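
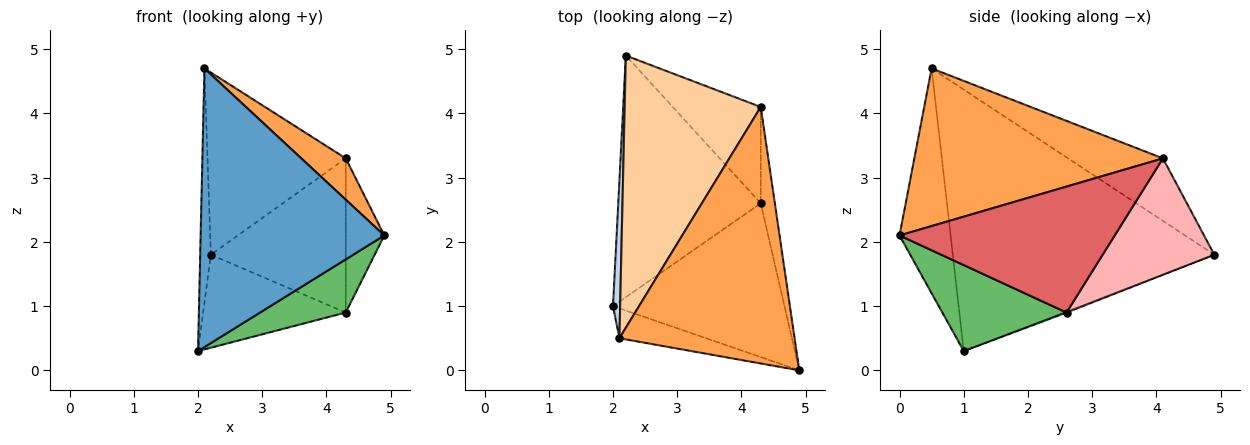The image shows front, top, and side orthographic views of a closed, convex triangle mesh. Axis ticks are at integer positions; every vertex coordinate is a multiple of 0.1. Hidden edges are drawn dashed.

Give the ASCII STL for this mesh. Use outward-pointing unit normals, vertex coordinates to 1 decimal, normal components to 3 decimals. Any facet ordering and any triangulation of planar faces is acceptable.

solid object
 facet normal -0.267 -0.958 -0.103
  outer loop
   vertex 2.1 0.5 4.7
   vertex 2.0 1.0 0.3
   vertex 4.9 0.0 2.1
  endloop
 endfacet
 facet normal -0.999 0.041 0.027
  outer loop
   vertex 2.1 0.5 4.7
   vertex 2.2 4.9 1.8
   vertex 2.0 1.0 0.3
  endloop
 endfacet
 facet normal 0.664 -0.119 0.738
  outer loop
   vertex 4.3 4.1 3.3
   vertex 2.1 0.5 4.7
   vertex 4.9 0.0 2.1
  endloop
 endfacet
 facet normal -0.357 0.520 0.776
  outer loop
   vertex 4.3 4.1 3.3
   vertex 2.2 4.9 1.8
   vertex 2.1 0.5 4.7
  endloop
 endfacet
 facet normal 0.428 -0.295 -0.854
  outer loop
   vertex 4.3 2.6 0.9
   vertex 4.9 0.0 2.1
   vertex 2.0 1.0 0.3
  endloop
 endfacet
 facet normal -0.006 0.359 -0.933
  outer loop
   vertex 4.3 2.6 0.9
   vertex 2.0 1.0 0.3
   vertex 2.2 4.9 1.8
  endloop
 endfacet
 facet normal 0.978 0.175 -0.110
  outer loop
   vertex 4.3 2.6 0.9
   vertex 4.3 4.1 3.3
   vertex 4.9 0.0 2.1
  endloop
 endfacet
 facet normal 0.574 0.694 -0.434
  outer loop
   vertex 4.3 2.6 0.9
   vertex 2.2 4.9 1.8
   vertex 4.3 4.1 3.3
  endloop
 endfacet
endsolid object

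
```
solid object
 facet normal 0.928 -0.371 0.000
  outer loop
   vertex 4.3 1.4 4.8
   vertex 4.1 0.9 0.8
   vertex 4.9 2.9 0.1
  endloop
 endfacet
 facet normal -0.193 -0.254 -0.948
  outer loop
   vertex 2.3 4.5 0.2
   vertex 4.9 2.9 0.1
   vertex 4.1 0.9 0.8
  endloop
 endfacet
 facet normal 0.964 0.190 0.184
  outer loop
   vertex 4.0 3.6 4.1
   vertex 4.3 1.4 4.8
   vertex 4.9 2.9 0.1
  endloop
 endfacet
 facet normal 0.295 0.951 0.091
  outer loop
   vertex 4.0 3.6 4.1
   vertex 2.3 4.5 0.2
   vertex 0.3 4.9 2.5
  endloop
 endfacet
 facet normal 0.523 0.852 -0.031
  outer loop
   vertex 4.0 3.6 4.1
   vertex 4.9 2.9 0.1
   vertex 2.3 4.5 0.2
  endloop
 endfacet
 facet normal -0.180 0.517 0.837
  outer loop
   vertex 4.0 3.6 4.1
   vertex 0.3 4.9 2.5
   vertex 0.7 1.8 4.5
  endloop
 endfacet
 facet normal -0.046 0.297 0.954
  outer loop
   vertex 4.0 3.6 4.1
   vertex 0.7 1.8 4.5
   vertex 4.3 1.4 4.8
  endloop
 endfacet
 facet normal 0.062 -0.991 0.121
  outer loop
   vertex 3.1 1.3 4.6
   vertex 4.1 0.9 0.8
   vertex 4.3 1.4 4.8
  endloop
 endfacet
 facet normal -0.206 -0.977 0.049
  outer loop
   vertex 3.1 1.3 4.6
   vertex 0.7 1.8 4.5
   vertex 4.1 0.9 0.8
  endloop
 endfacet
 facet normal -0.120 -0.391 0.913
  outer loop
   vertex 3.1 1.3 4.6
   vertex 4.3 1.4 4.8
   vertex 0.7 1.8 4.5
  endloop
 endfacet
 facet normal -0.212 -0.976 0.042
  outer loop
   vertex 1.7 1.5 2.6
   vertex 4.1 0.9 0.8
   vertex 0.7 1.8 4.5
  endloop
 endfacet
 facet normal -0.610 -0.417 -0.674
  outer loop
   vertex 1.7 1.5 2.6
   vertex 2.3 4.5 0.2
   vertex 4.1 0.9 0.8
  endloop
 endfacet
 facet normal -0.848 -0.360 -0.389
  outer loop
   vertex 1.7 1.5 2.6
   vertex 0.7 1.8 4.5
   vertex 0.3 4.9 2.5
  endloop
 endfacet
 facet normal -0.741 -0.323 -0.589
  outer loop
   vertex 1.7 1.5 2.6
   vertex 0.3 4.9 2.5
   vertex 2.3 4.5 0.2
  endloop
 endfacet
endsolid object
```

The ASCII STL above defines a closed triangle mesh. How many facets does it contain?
14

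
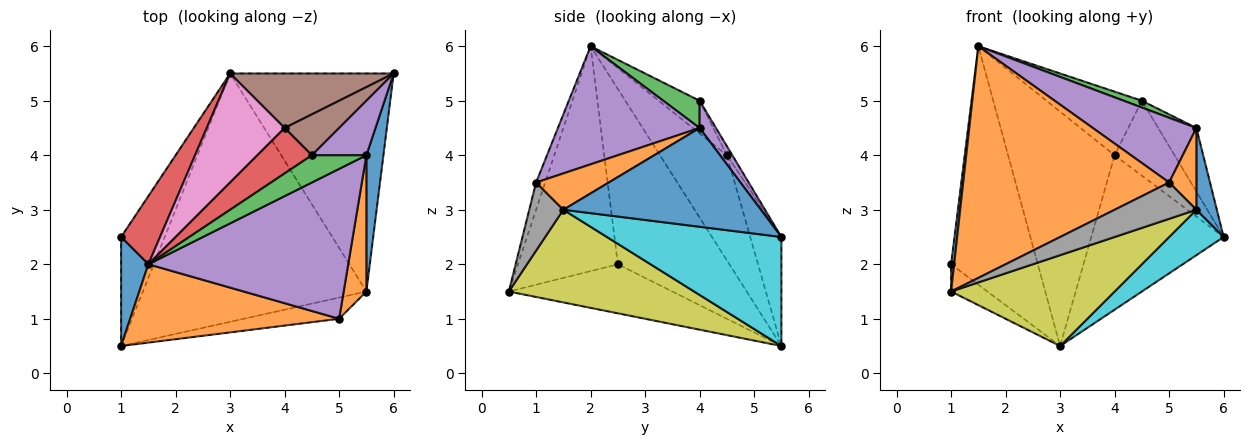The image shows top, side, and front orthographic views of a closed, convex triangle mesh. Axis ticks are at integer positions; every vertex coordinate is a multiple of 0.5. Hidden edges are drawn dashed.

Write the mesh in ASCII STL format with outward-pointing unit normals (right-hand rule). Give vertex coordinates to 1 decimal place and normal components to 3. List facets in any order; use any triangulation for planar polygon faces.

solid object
 facet normal -0.992 -0.030 0.120
  outer loop
   vertex 1.5 2.0 6.0
   vertex 1.0 2.5 2.0
   vertex 1.0 0.5 1.5
  endloop
 endfacet
 facet normal -0.042 -0.946 0.320
  outer loop
   vertex 5.0 1.0 3.5
   vertex 1.5 2.0 6.0
   vertex 1.0 0.5 1.5
  endloop
 endfacet
 facet normal -0.737 0.164 -0.655
  outer loop
   vertex 3.0 5.5 0.5
   vertex 1.0 0.5 1.5
   vertex 1.0 2.5 2.0
  endloop
 endfacet
 facet normal -0.777 0.605 0.173
  outer loop
   vertex 3.0 5.5 0.5
   vertex 1.0 2.5 2.0
   vertex 1.5 2.0 6.0
  endloop
 endfacet
 facet normal 0.477 -0.348 0.807
  outer loop
   vertex 5.5 4.0 4.5
   vertex 1.5 2.0 6.0
   vertex 5.0 1.0 3.5
  endloop
 endfacet
 facet normal -0.217 0.921 0.325
  outer loop
   vertex 4.0 4.5 4.0
   vertex 6.0 5.5 2.5
   vertex 3.0 5.5 0.5
  endloop
 endfacet
 facet normal -0.495 0.788 0.366
  outer loop
   vertex 4.0 4.5 4.0
   vertex 3.0 5.5 0.5
   vertex 1.5 2.0 6.0
  endloop
 endfacet
 facet normal 0.339 -0.813 -0.474
  outer loop
   vertex 5.5 1.5 3.0
   vertex 5.0 1.0 3.5
   vertex 1.0 0.5 1.5
  endloop
 endfacet
 facet normal 0.363 -0.320 -0.875
  outer loop
   vertex 5.5 1.5 3.0
   vertex 1.0 0.5 1.5
   vertex 3.0 5.5 0.5
  endloop
 endfacet
 facet normal 0.547 -0.171 -0.820
  outer loop
   vertex 5.5 1.5 3.0
   vertex 3.0 5.5 0.5
   vertex 6.0 5.5 2.5
  endloop
 endfacet
 facet normal 0.980 -0.101 0.169
  outer loop
   vertex 5.5 1.5 3.0
   vertex 6.0 5.5 2.5
   vertex 5.5 4.0 4.5
  endloop
 endfacet
 facet normal 0.808 -0.303 0.505
  outer loop
   vertex 5.5 1.5 3.0
   vertex 5.5 4.0 4.5
   vertex 5.0 1.0 3.5
  endloop
 endfacet
 facet normal 0.436 -0.218 0.873
  outer loop
   vertex 4.5 4.0 5.0
   vertex 1.5 2.0 6.0
   vertex 5.5 4.0 4.5
  endloop
 endfacet
 facet normal -0.329 0.768 0.549
  outer loop
   vertex 4.5 4.0 5.0
   vertex 4.0 4.5 4.0
   vertex 1.5 2.0 6.0
  endloop
 endfacet
 facet normal 0.309 0.722 0.619
  outer loop
   vertex 4.5 4.0 5.0
   vertex 5.5 4.0 4.5
   vertex 6.0 5.5 2.5
  endloop
 endfacet
 facet normal -0.080 0.875 0.477
  outer loop
   vertex 4.5 4.0 5.0
   vertex 6.0 5.5 2.5
   vertex 4.0 4.5 4.0
  endloop
 endfacet
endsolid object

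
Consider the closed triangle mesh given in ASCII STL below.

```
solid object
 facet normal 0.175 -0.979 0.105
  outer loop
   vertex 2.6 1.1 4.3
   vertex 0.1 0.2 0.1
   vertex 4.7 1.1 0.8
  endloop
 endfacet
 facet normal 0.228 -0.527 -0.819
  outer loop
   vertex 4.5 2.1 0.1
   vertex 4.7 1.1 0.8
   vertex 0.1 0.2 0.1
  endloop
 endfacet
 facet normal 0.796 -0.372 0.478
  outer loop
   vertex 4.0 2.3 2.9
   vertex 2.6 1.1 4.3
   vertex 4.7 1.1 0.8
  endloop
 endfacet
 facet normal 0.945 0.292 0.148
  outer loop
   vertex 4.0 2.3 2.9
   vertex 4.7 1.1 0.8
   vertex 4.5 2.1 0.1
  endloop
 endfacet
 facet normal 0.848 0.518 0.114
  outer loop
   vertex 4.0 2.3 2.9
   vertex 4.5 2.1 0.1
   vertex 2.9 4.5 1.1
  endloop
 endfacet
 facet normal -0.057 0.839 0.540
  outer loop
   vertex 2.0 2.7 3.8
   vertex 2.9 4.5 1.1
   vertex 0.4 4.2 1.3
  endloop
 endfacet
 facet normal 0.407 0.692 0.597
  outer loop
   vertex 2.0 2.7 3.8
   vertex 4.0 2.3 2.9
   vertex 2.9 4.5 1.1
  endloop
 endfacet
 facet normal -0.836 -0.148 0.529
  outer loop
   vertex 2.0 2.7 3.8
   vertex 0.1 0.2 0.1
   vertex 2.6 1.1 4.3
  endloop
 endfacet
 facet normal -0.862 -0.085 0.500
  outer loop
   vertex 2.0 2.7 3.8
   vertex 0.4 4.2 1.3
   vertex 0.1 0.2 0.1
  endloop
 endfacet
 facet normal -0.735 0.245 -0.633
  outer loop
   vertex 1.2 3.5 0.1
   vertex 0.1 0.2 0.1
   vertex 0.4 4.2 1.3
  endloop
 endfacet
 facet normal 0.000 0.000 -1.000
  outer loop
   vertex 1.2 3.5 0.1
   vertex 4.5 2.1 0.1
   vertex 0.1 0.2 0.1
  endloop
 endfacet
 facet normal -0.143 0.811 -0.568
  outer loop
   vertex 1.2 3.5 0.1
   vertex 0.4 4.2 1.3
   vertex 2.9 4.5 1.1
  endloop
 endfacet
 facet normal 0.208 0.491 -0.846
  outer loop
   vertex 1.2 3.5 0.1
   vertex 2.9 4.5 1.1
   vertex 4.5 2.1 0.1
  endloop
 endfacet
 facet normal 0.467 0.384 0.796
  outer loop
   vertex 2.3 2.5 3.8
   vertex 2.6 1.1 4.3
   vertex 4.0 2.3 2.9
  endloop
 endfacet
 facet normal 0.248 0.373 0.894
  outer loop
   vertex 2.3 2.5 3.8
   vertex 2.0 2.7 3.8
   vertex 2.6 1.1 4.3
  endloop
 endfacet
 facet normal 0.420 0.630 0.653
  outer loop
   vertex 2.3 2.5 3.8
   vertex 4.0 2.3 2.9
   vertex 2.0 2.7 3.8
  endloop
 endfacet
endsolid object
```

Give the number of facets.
16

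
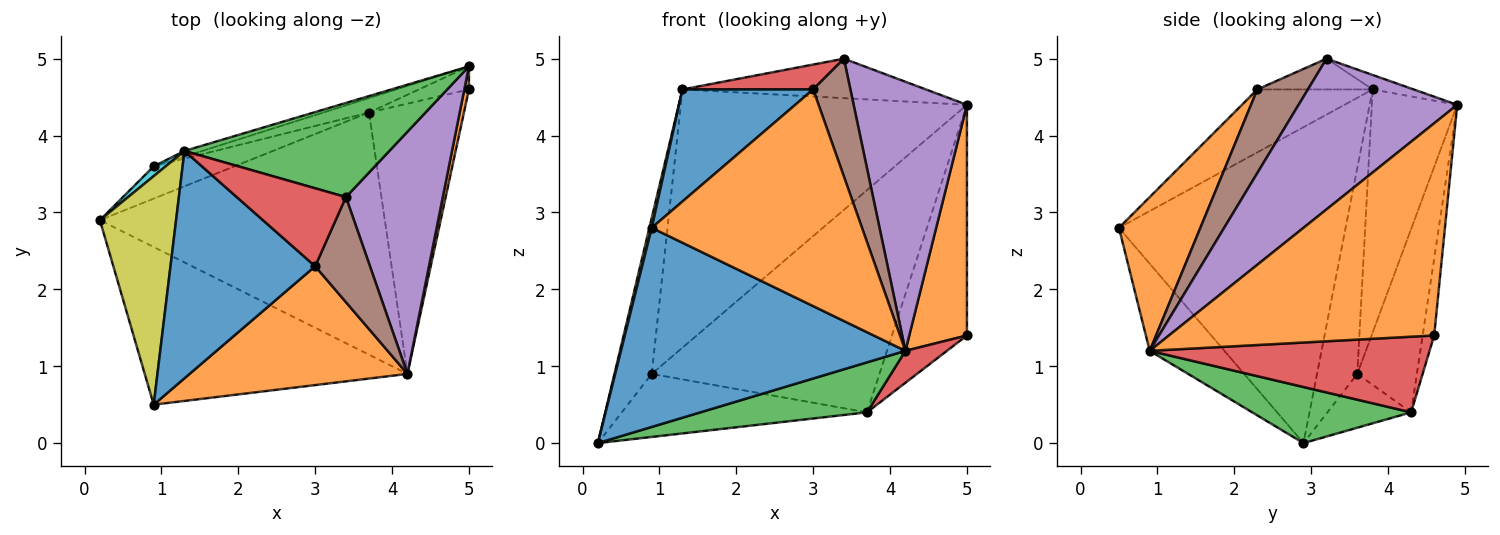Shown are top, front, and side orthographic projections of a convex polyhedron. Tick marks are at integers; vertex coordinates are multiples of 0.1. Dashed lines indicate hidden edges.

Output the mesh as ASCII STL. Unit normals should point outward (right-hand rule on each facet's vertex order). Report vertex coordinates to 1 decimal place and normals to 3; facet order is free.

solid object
 facet normal -0.202 -0.768 -0.608
  outer loop
   vertex 4.2 0.9 1.2
   vertex 0.9 0.5 2.8
   vertex 0.2 2.9 0.0
  endloop
 endfacet
 facet normal 0.977 -0.212 0.021
  outer loop
   vertex 4.2 0.9 1.2
   vertex 5.0 4.6 1.4
   vertex 5.0 4.9 4.4
  endloop
 endfacet
 facet normal 0.189 -0.198 -0.962
  outer loop
   vertex 3.7 4.3 0.4
   vertex 4.2 0.9 1.2
   vertex 0.2 2.9 0.0
  endloop
 endfacet
 facet normal 0.620 -0.092 -0.779
  outer loop
   vertex 3.7 4.3 0.4
   vertex 5.0 4.6 1.4
   vertex 4.2 0.9 1.2
  endloop
 endfacet
 facet normal -0.291 0.852 -0.436
  outer loop
   vertex 3.7 4.3 0.4
   vertex 0.2 2.9 0.0
   vertex 0.9 3.6 0.9
  endloop
 endfacet
 facet normal -0.151 0.984 -0.098
  outer loop
   vertex 3.7 4.3 0.4
   vertex 5.0 4.9 4.4
   vertex 5.0 4.6 1.4
  endloop
 endfacet
 facet normal -0.253 0.966 -0.063
  outer loop
   vertex 3.7 4.3 0.4
   vertex 0.9 3.6 0.9
   vertex 5.0 4.9 4.4
  endloop
 endfacet
 facet normal -0.286 0.958 -0.021
  outer loop
   vertex 1.3 3.8 4.6
   vertex 5.0 4.9 4.4
   vertex 0.9 3.6 0.9
  endloop
 endfacet
 facet normal -0.972 -0.010 0.234
  outer loop
   vertex 1.3 3.8 4.6
   vertex 0.2 2.9 0.0
   vertex 0.9 0.5 2.8
  endloop
 endfacet
 facet normal -0.733 0.679 0.043
  outer loop
   vertex 1.3 3.8 4.6
   vertex 0.9 3.6 0.9
   vertex 0.2 2.9 0.0
  endloop
 endfacet
 facet normal -0.363 -0.412 0.836
  outer loop
   vertex 3.0 2.3 4.6
   vertex 1.3 3.8 4.6
   vertex 0.9 0.5 2.8
  endloop
 endfacet
 facet normal 0.321 -0.830 0.455
  outer loop
   vertex 3.0 2.3 4.6
   vertex 0.9 0.5 2.8
   vertex 4.2 0.9 1.2
  endloop
 endfacet
 facet normal -0.065 0.386 0.920
  outer loop
   vertex 3.4 3.2 5.0
   vertex 5.0 4.9 4.4
   vertex 1.3 3.8 4.6
  endloop
 endfacet
 facet normal -0.259 -0.294 0.920
  outer loop
   vertex 3.4 3.2 5.0
   vertex 1.3 3.8 4.6
   vertex 3.0 2.3 4.6
  endloop
 endfacet
 facet normal 0.721 -0.515 0.464
  outer loop
   vertex 3.4 3.2 5.0
   vertex 4.2 0.9 1.2
   vertex 5.0 4.9 4.4
  endloop
 endfacet
 facet normal 0.712 -0.524 0.467
  outer loop
   vertex 3.4 3.2 5.0
   vertex 3.0 2.3 4.6
   vertex 4.2 0.9 1.2
  endloop
 endfacet
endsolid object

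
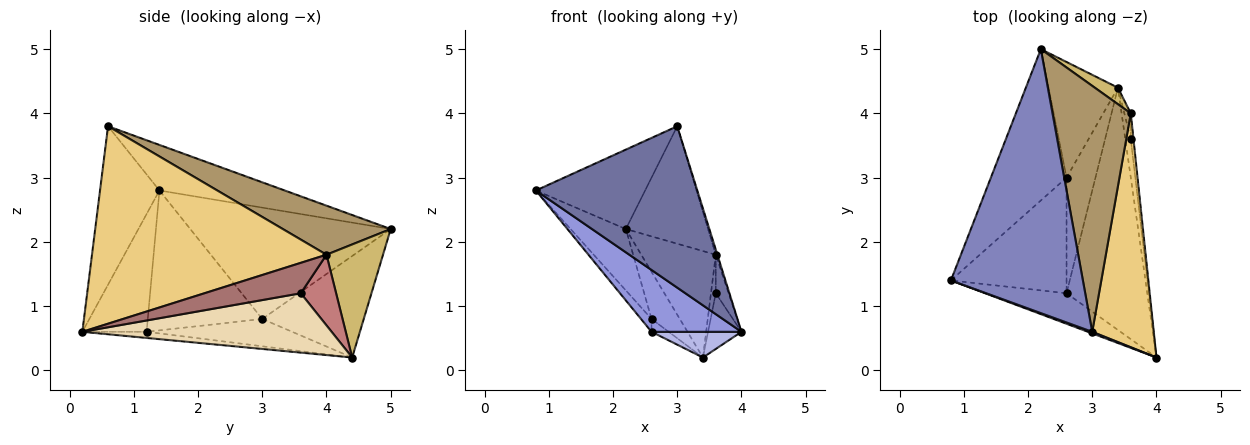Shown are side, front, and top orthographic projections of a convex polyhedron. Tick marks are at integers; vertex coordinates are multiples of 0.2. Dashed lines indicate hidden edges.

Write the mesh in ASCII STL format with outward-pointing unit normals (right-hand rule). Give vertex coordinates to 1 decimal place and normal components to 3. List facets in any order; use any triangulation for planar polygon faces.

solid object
 facet normal -0.345 -0.938 0.009
  outer loop
   vertex 3.0 0.6 3.8
   vertex 0.8 1.4 2.8
   vertex 4.0 0.2 0.6
  endloop
 endfacet
 facet normal -0.314 0.274 0.909
  outer loop
   vertex 3.0 0.6 3.8
   vertex 2.2 5.0 2.2
   vertex 0.8 1.4 2.8
  endloop
 endfacet
 facet normal -0.539 -0.755 -0.373
  outer loop
   vertex 2.6 1.2 0.6
   vertex 4.0 0.2 0.6
   vertex 0.8 1.4 2.8
  endloop
 endfacet
 facet normal -0.075 -0.105 -0.992
  outer loop
   vertex 2.6 1.2 0.6
   vertex 3.4 4.4 0.2
   vertex 4.0 0.2 0.6
  endloop
 endfacet
 facet normal -0.806 0.222 -0.548
  outer loop
   vertex 2.6 3.0 0.8
   vertex 0.8 1.4 2.8
   vertex 2.2 5.0 2.2
  endloop
 endfacet
 facet normal -0.805 0.224 -0.550
  outer loop
   vertex 2.6 3.0 0.8
   vertex 2.2 5.0 2.2
   vertex 3.4 4.4 0.2
  endloop
 endfacet
 facet normal -0.769 0.071 -0.635
  outer loop
   vertex 2.6 3.0 0.8
   vertex 2.6 1.2 0.6
   vertex 0.8 1.4 2.8
  endloop
 endfacet
 facet normal -0.684 0.081 -0.725
  outer loop
   vertex 2.6 3.0 0.8
   vertex 3.4 4.4 0.2
   vertex 2.6 1.2 0.6
  endloop
 endfacet
 facet normal 0.492 0.375 0.785
  outer loop
   vertex 3.6 4.0 1.8
   vertex 2.2 5.0 2.2
   vertex 3.0 0.6 3.8
  endloop
 endfacet
 facet normal 0.600 0.791 0.123
  outer loop
   vertex 3.6 4.0 1.8
   vertex 3.4 4.4 0.2
   vertex 2.2 5.0 2.2
  endloop
 endfacet
 facet normal 0.955 0.007 0.298
  outer loop
   vertex 3.6 4.0 1.8
   vertex 3.0 0.6 3.8
   vertex 4.0 0.2 0.6
  endloop
 endfacet
 facet normal 0.987 0.132 -0.092
  outer loop
   vertex 3.6 3.6 1.2
   vertex 4.0 0.2 0.6
   vertex 3.4 4.4 0.2
  endloop
 endfacet
 facet normal 0.987 0.132 -0.088
  outer loop
   vertex 3.6 3.6 1.2
   vertex 3.6 4.0 1.8
   vertex 4.0 0.2 0.6
  endloop
 endfacet
 facet normal 0.987 0.135 -0.090
  outer loop
   vertex 3.6 3.6 1.2
   vertex 3.4 4.4 0.2
   vertex 3.6 4.0 1.8
  endloop
 endfacet
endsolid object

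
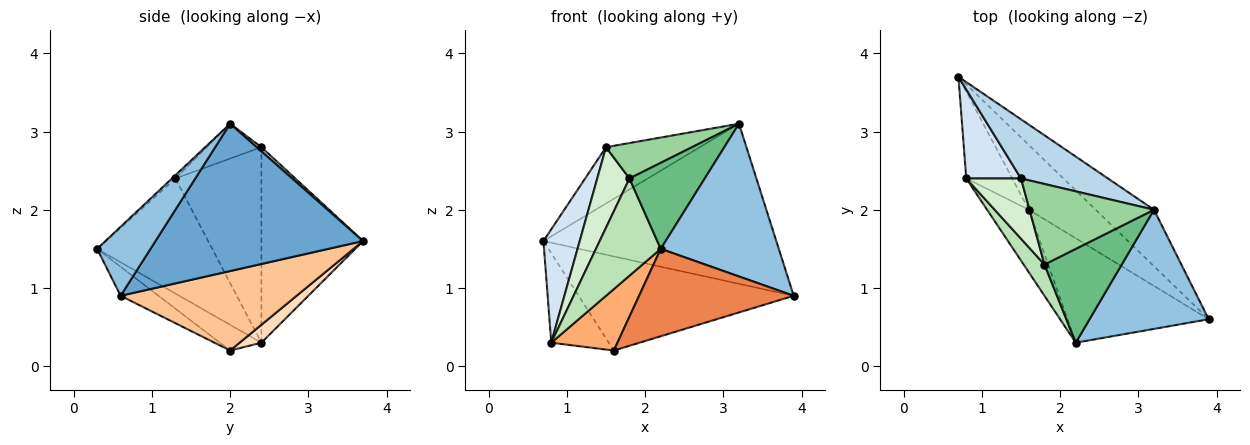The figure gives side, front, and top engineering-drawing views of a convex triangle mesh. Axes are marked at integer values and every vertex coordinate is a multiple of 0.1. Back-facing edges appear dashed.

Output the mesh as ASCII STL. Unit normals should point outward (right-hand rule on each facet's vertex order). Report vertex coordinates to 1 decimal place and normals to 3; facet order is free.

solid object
 facet normal 0.644 0.722 -0.255
  outer loop
   vertex 3.2 2.0 3.1
   vertex 3.9 0.6 0.9
   vertex 0.7 3.7 1.6
  endloop
 endfacet
 facet normal 0.336 -0.743 0.579
  outer loop
   vertex 3.2 2.0 3.1
   vertex 2.2 0.3 1.5
   vertex 3.9 0.6 0.9
  endloop
 endfacet
 facet normal 0.034 0.689 0.724
  outer loop
   vertex 1.5 2.4 2.8
   vertex 3.2 2.0 3.1
   vertex 0.7 3.7 1.6
  endloop
 endfacet
 facet normal -0.911 -0.325 0.255
  outer loop
   vertex 1.5 2.4 2.8
   vertex 0.7 3.7 1.6
   vertex 0.8 2.4 0.3
  endloop
 endfacet
 facet normal -0.155 -0.634 -0.757
  outer loop
   vertex 1.6 2.0 0.2
   vertex 3.9 0.6 0.9
   vertex 2.2 0.3 1.5
  endloop
 endfacet
 facet normal -0.402 -0.641 -0.653
  outer loop
   vertex 1.6 2.0 0.2
   vertex 2.2 0.3 1.5
   vertex 0.8 2.4 0.3
  endloop
 endfacet
 facet normal 0.559 0.683 -0.470
  outer loop
   vertex 1.6 2.0 0.2
   vertex 0.7 3.7 1.6
   vertex 3.9 0.6 0.9
  endloop
 endfacet
 facet normal 0.262 0.692 -0.672
  outer loop
   vertex 1.6 2.0 0.2
   vertex 0.8 2.4 0.3
   vertex 0.7 3.7 1.6
  endloop
 endfacet
 facet normal -0.031 -0.675 0.737
  outer loop
   vertex 1.8 1.3 2.4
   vertex 2.2 0.3 1.5
   vertex 3.2 2.0 3.1
  endloop
 endfacet
 facet normal -0.248 -0.390 0.887
  outer loop
   vertex 1.8 1.3 2.4
   vertex 3.2 2.0 3.1
   vertex 1.5 2.4 2.8
  endloop
 endfacet
 facet normal -0.861 -0.485 0.156
  outer loop
   vertex 1.8 1.3 2.4
   vertex 0.8 2.4 0.3
   vertex 2.2 0.3 1.5
  endloop
 endfacet
 facet normal -0.906 -0.339 0.254
  outer loop
   vertex 1.8 1.3 2.4
   vertex 1.5 2.4 2.8
   vertex 0.8 2.4 0.3
  endloop
 endfacet
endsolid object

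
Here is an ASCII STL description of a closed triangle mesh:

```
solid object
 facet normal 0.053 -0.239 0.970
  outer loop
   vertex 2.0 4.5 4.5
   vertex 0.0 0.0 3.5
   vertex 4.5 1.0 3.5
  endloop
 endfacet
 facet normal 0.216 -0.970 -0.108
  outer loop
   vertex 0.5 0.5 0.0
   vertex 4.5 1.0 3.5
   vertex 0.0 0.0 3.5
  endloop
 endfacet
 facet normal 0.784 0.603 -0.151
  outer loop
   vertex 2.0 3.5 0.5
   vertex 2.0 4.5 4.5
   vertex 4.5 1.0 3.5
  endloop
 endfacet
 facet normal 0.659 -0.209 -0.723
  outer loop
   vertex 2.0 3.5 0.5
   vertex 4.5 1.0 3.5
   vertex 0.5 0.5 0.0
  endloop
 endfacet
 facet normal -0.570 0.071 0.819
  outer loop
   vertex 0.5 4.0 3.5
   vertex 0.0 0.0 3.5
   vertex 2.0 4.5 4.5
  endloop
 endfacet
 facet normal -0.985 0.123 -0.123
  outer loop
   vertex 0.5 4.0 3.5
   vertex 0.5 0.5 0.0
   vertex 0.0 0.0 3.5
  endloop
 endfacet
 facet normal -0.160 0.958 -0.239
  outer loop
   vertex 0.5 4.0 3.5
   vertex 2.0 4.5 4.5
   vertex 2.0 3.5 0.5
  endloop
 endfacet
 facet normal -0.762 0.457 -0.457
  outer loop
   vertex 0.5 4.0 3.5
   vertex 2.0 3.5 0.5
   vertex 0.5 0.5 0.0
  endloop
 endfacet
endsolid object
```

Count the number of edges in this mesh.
12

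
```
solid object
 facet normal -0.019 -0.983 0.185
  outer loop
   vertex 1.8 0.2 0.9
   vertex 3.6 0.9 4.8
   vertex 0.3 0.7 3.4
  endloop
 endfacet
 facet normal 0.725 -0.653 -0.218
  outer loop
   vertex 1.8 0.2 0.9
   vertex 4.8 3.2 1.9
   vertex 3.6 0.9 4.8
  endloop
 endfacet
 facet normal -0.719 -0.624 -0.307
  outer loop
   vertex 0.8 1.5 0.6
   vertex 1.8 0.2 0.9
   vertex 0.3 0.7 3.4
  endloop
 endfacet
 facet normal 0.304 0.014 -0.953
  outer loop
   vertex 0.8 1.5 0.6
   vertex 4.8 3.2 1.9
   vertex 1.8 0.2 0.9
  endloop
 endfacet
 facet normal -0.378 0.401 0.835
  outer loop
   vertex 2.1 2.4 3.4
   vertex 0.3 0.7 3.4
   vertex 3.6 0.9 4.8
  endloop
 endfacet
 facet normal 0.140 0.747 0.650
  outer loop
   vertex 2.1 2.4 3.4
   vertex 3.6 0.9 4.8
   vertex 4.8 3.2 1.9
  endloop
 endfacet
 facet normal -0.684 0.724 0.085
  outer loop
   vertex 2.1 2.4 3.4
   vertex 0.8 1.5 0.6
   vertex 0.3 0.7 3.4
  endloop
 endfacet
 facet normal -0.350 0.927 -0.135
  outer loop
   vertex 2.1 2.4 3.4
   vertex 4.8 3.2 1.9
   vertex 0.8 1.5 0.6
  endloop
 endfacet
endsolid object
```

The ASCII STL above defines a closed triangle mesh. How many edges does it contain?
12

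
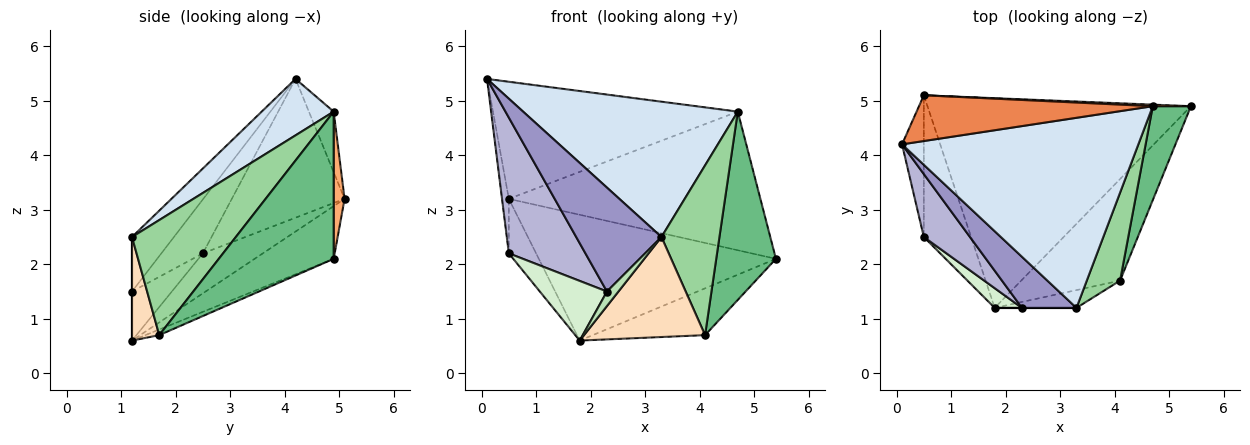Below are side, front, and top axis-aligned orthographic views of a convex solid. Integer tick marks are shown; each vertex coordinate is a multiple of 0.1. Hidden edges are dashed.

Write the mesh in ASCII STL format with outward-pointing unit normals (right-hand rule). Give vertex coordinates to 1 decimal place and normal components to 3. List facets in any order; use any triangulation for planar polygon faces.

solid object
 facet normal -0.169 0.507 -0.845
  outer loop
   vertex 0.5 5.1 3.2
   vertex 5.4 4.9 2.1
   vertex 1.8 1.2 0.6
  endloop
 endfacet
 facet normal -0.986 0.060 -0.155
  outer loop
   vertex 0.5 2.5 2.2
   vertex 0.1 4.2 5.4
   vertex 0.5 5.1 3.2
  endloop
 endfacet
 facet normal -0.620 0.282 -0.732
  outer loop
   vertex 0.5 2.5 2.2
   vertex 0.5 5.1 3.2
   vertex 1.8 1.2 0.6
  endloop
 endfacet
 facet normal 0.191 -0.569 0.800
  outer loop
   vertex 4.7 4.9 4.8
   vertex 0.1 4.2 5.4
   vertex 3.3 1.2 2.5
  endloop
 endfacet
 facet normal -0.094 0.927 0.362
  outer loop
   vertex 4.7 4.9 4.8
   vertex 0.5 5.1 3.2
   vertex 0.1 4.2 5.4
  endloop
 endfacet
 facet normal 0.043 0.999 0.011
  outer loop
   vertex 4.7 4.9 4.8
   vertex 5.4 4.9 2.1
   vertex 0.5 5.1 3.2
  endloop
 endfacet
 facet normal -0.051 0.418 -0.907
  outer loop
   vertex 4.1 1.7 0.7
   vertex 1.8 1.2 0.6
   vertex 5.4 4.9 2.1
  endloop
 endfacet
 facet normal 0.216 -0.961 -0.171
  outer loop
   vertex 4.1 1.7 0.7
   vertex 3.3 1.2 2.5
   vertex 1.8 1.2 0.6
  endloop
 endfacet
 facet normal 0.865 -0.449 0.224
  outer loop
   vertex 4.1 1.7 0.7
   vertex 5.4 4.9 2.1
   vertex 4.7 4.9 4.8
  endloop
 endfacet
 facet normal 0.847 -0.473 0.245
  outer loop
   vertex 4.1 1.7 0.7
   vertex 4.7 4.9 4.8
   vertex 3.3 1.2 2.5
  endloop
 endfacet
 facet normal 0.000 -1.000 0.000
  outer loop
   vertex 2.3 1.2 1.5
   vertex 1.8 1.2 0.6
   vertex 3.3 1.2 2.5
  endloop
 endfacet
 facet normal -0.491 -0.827 0.273
  outer loop
   vertex 2.3 1.2 1.5
   vertex 0.5 2.5 2.2
   vertex 1.8 1.2 0.6
  endloop
 endfacet
 facet normal -0.404 -0.821 0.404
  outer loop
   vertex 2.3 1.2 1.5
   vertex 3.3 1.2 2.5
   vertex 0.1 4.2 5.4
  endloop
 endfacet
 facet normal -0.441 -0.814 0.377
  outer loop
   vertex 2.3 1.2 1.5
   vertex 0.1 4.2 5.4
   vertex 0.5 2.5 2.2
  endloop
 endfacet
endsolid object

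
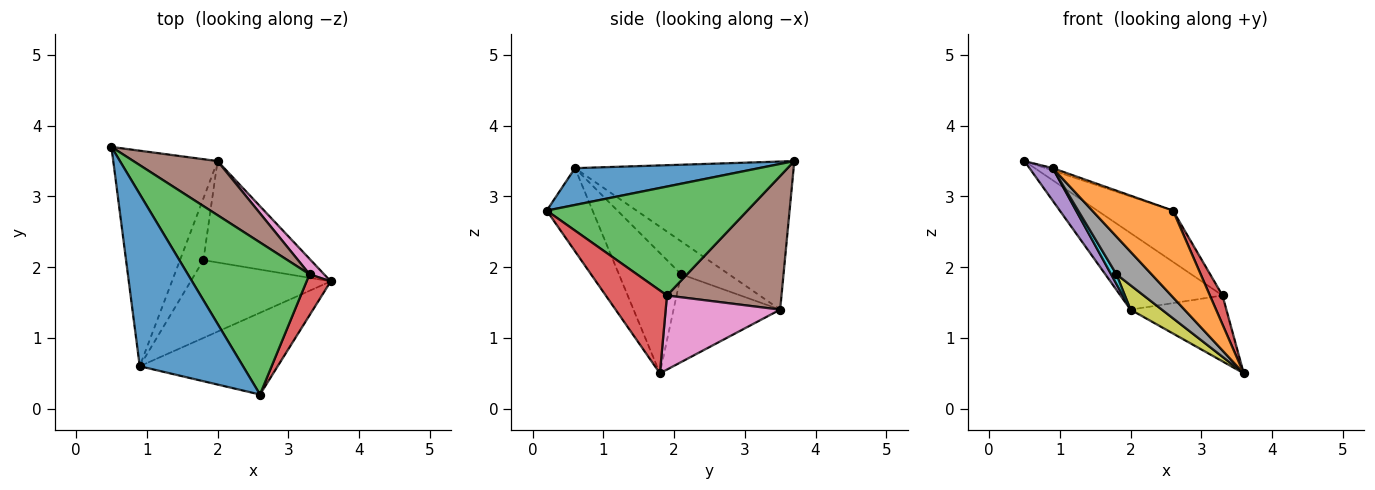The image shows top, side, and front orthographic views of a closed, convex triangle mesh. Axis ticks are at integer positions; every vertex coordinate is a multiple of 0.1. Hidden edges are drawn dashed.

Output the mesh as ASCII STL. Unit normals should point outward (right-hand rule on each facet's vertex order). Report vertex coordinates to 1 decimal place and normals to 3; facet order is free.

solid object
 facet normal 0.335 0.013 0.942
  outer loop
   vertex 0.9 0.6 3.4
   vertex 2.6 0.2 2.8
   vertex 0.5 3.7 3.5
  endloop
 endfacet
 facet normal -0.382 -0.673 -0.634
  outer loop
   vertex 0.9 0.6 3.4
   vertex 3.6 1.8 0.5
   vertex 2.6 0.2 2.8
  endloop
 endfacet
 facet normal 0.647 0.244 0.723
  outer loop
   vertex 3.3 1.9 1.6
   vertex 0.5 3.7 3.5
   vertex 2.6 0.2 2.8
  endloop
 endfacet
 facet normal 0.942 -0.194 0.274
  outer loop
   vertex 3.3 1.9 1.6
   vertex 2.6 0.2 2.8
   vertex 3.6 1.8 0.5
  endloop
 endfacet
 facet normal -0.815 -0.087 -0.574
  outer loop
   vertex 2.0 3.5 1.4
   vertex 0.9 0.6 3.4
   vertex 0.5 3.7 3.5
  endloop
 endfacet
 facet normal 0.676 0.602 0.425
  outer loop
   vertex 2.0 3.5 1.4
   vertex 0.5 3.7 3.5
   vertex 3.3 1.9 1.6
  endloop
 endfacet
 facet normal 0.758 0.635 0.149
  outer loop
   vertex 2.0 3.5 1.4
   vertex 3.3 1.9 1.6
   vertex 3.6 1.8 0.5
  endloop
 endfacet
 facet normal -0.611 -0.345 -0.712
  outer loop
   vertex 1.8 2.1 1.9
   vertex 3.6 1.8 0.5
   vertex 0.9 0.6 3.4
  endloop
 endfacet
 facet normal -0.622 -0.183 -0.761
  outer loop
   vertex 1.8 2.1 1.9
   vertex 2.0 3.5 1.4
   vertex 3.6 1.8 0.5
  endloop
 endfacet
 facet normal -0.812 -0.090 -0.577
  outer loop
   vertex 1.8 2.1 1.9
   vertex 0.9 0.6 3.4
   vertex 2.0 3.5 1.4
  endloop
 endfacet
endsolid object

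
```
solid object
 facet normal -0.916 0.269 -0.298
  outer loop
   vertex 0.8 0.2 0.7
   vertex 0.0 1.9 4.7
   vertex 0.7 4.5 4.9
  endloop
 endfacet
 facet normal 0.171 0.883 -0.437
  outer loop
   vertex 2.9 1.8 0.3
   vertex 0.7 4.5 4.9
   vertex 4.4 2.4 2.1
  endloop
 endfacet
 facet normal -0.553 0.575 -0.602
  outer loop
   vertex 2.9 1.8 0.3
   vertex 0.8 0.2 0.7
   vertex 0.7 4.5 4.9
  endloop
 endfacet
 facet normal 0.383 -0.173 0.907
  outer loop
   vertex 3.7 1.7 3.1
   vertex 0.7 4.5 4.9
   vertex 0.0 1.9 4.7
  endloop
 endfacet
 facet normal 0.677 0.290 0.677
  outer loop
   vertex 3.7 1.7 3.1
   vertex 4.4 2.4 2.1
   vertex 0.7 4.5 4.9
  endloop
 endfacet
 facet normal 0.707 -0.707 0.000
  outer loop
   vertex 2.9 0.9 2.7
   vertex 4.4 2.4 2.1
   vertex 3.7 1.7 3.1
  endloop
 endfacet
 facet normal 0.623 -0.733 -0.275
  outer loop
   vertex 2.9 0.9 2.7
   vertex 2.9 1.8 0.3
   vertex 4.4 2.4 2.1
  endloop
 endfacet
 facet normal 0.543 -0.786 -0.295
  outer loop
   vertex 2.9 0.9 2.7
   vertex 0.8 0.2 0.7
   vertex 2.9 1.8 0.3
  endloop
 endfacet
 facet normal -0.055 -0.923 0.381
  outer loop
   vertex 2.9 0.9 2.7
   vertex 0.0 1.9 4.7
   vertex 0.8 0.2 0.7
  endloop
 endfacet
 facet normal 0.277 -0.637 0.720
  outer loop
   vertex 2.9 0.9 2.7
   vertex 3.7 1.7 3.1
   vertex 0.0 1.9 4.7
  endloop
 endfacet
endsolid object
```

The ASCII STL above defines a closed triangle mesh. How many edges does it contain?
15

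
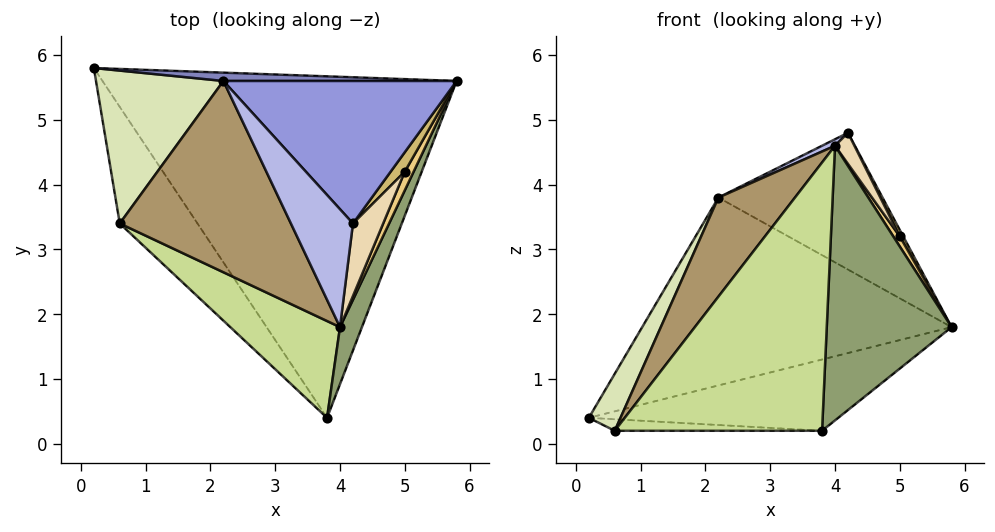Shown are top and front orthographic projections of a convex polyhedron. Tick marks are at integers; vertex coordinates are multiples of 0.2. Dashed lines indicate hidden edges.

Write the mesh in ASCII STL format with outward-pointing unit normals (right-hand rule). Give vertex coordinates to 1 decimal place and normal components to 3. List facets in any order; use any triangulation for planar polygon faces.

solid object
 facet normal 0.244 0.198 -0.949
  outer loop
   vertex 3.8 0.4 0.2
   vertex 0.2 5.8 0.4
   vertex 5.8 5.6 1.8
  endloop
 endfacet
 facet normal 0.025 0.999 0.044
  outer loop
   vertex 2.2 5.6 3.8
   vertex 5.8 5.6 1.8
   vertex 0.2 5.8 0.4
  endloop
 endfacet
 facet normal 0.372 0.643 0.670
  outer loop
   vertex 2.2 5.6 3.8
   vertex 4.2 3.4 4.8
   vertex 5.8 5.6 1.8
  endloop
 endfacet
 facet normal -0.488 -0.048 0.871
  outer loop
   vertex 4.0 1.8 4.6
   vertex 4.2 3.4 4.8
   vertex 2.2 5.6 3.8
  endloop
 endfacet
 facet normal 0.922 -0.379 0.079
  outer loop
   vertex 4.0 1.8 4.6
   vertex 3.8 0.4 0.2
   vertex 5.8 5.6 1.8
  endloop
 endfacet
 facet normal 0.092 0.098 -0.991
  outer loop
   vertex 0.6 3.4 0.2
   vertex 0.2 5.8 0.4
   vertex 3.8 0.4 0.2
  endloop
 endfacet
 facet normal -0.661 -0.706 0.255
  outer loop
   vertex 0.6 3.4 0.2
   vertex 3.8 0.4 0.2
   vertex 4.0 1.8 4.6
  endloop
 endfacet
 facet normal -0.852 -0.183 0.490
  outer loop
   vertex 0.6 3.4 0.2
   vertex 2.2 5.6 3.8
   vertex 0.2 5.8 0.4
  endloop
 endfacet
 facet normal -0.807 -0.272 0.525
  outer loop
   vertex 0.6 3.4 0.2
   vertex 4.0 1.8 4.6
   vertex 2.2 5.6 3.8
  endloop
 endfacet
 facet normal 0.911 -0.130 0.391
  outer loop
   vertex 5.0 4.2 3.2
   vertex 5.8 5.6 1.8
   vertex 4.2 3.4 4.8
  endloop
 endfacet
 facet normal 0.921 -0.184 0.342
  outer loop
   vertex 5.0 4.2 3.2
   vertex 4.0 1.8 4.6
   vertex 5.8 5.6 1.8
  endloop
 endfacet
 facet normal 0.913 -0.161 0.376
  outer loop
   vertex 5.0 4.2 3.2
   vertex 4.2 3.4 4.8
   vertex 4.0 1.8 4.6
  endloop
 endfacet
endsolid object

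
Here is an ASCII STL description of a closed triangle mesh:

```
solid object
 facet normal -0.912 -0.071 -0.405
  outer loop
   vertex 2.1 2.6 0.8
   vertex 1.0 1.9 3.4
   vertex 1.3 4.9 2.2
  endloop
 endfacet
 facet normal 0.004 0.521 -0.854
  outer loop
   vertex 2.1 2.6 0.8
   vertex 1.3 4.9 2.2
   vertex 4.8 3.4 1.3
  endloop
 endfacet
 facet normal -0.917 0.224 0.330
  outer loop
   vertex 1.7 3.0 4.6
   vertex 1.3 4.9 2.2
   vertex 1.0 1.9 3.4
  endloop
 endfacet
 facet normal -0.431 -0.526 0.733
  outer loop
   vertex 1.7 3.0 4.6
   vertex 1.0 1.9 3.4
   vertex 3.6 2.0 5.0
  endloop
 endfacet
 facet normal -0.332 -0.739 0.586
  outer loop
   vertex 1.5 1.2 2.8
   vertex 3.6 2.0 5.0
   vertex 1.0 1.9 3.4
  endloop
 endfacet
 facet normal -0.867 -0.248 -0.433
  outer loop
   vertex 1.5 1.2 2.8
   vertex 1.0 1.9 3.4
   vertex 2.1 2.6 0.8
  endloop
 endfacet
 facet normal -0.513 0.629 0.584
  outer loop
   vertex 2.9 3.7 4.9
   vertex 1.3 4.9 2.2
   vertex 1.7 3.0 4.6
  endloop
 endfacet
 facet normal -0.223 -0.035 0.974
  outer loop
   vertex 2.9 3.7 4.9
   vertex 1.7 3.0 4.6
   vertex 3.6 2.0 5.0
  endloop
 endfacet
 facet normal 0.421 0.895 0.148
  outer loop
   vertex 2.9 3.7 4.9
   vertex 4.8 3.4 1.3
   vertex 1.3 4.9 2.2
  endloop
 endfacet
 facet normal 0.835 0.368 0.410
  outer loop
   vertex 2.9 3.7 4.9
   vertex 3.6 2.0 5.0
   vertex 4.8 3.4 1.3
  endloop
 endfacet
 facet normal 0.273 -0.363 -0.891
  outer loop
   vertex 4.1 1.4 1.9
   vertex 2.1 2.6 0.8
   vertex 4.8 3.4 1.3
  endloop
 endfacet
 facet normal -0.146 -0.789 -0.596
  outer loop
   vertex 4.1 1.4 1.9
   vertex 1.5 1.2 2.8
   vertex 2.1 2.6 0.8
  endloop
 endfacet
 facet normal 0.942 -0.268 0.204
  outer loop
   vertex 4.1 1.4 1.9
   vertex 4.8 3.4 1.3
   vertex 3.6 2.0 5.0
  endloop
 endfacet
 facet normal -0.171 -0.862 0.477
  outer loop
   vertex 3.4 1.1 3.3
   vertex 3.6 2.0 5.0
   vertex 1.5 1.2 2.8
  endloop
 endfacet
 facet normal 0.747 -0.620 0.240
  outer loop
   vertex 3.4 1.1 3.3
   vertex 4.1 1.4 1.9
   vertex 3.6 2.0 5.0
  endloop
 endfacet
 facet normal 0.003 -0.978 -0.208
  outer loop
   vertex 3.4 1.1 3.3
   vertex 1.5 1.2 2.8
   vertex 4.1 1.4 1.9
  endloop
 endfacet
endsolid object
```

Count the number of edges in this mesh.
24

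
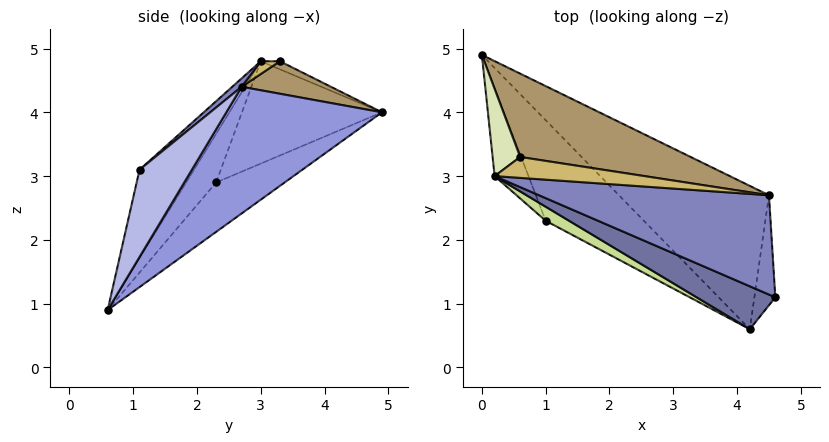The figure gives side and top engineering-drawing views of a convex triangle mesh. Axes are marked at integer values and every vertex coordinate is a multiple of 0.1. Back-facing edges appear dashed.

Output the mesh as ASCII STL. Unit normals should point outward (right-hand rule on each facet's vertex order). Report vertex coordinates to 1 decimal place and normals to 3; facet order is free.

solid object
 facet normal -0.295 -0.919 0.262
  outer loop
   vertex 4.2 0.6 0.9
   vertex 4.6 1.1 3.1
   vertex 0.2 3.0 4.8
  endloop
 endfacet
 facet normal 0.028 -0.629 0.777
  outer loop
   vertex 4.5 2.7 4.4
   vertex 0.2 3.0 4.8
   vertex 4.6 1.1 3.1
  endloop
 endfacet
 facet normal 0.417 0.763 -0.494
  outer loop
   vertex 4.5 2.7 4.4
   vertex 4.2 0.6 0.9
   vertex 0.0 4.9 4.0
  endloop
 endfacet
 facet normal 0.943 0.243 -0.227
  outer loop
   vertex 4.5 2.7 4.4
   vertex 4.6 1.1 3.1
   vertex 4.2 0.6 0.9
  endloop
 endfacet
 facet normal -0.925 -0.226 -0.306
  outer loop
   vertex 1.0 2.3 2.9
   vertex 0.2 3.0 4.8
   vertex 0.0 4.9 4.0
  endloop
 endfacet
 facet normal -0.440 0.201 -0.875
  outer loop
   vertex 1.0 2.3 2.9
   vertex 0.0 4.9 4.0
   vertex 4.2 0.6 0.9
  endloop
 endfacet
 facet normal -0.372 -0.911 0.179
  outer loop
   vertex 1.0 2.3 2.9
   vertex 4.2 0.6 0.9
   vertex 0.2 3.0 4.8
  endloop
 endfacet
 facet normal -0.263 0.351 0.899
  outer loop
   vertex 0.6 3.3 4.8
   vertex 0.0 4.9 4.0
   vertex 0.2 3.0 4.8
  endloop
 endfacet
 facet normal 0.163 0.489 0.857
  outer loop
   vertex 0.6 3.3 4.8
   vertex 4.5 2.7 4.4
   vertex 0.0 4.9 4.0
  endloop
 endfacet
 facet normal 0.084 -0.112 0.990
  outer loop
   vertex 0.6 3.3 4.8
   vertex 0.2 3.0 4.8
   vertex 4.5 2.7 4.4
  endloop
 endfacet
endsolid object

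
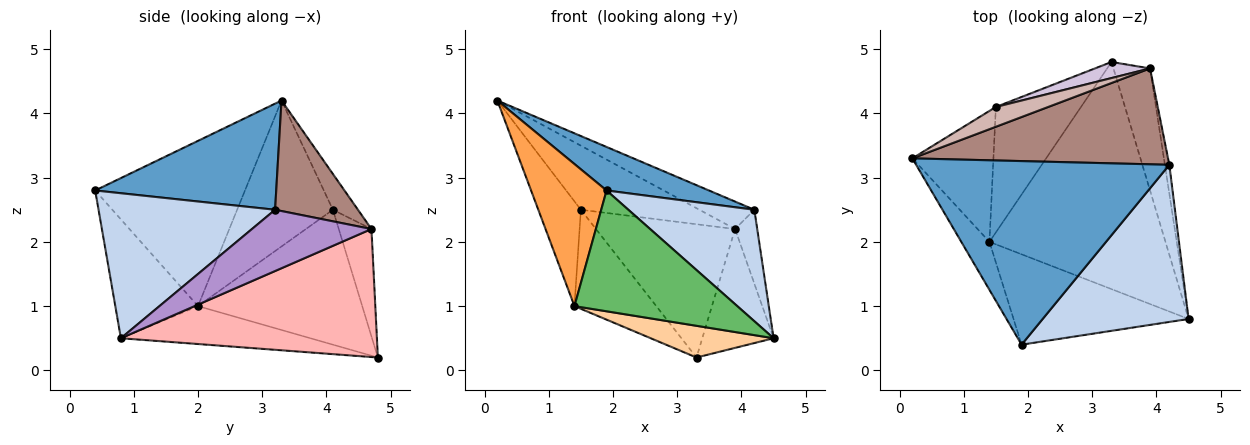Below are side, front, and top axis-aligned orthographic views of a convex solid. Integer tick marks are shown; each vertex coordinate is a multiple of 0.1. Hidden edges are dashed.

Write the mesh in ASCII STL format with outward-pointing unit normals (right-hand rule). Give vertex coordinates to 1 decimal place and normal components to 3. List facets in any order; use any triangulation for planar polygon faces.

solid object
 facet normal 0.378 -0.214 0.901
  outer loop
   vertex 4.2 3.2 2.5
   vertex 0.2 3.3 4.2
   vertex 1.9 0.4 2.8
  endloop
 endfacet
 facet normal 0.630 -0.449 0.634
  outer loop
   vertex 4.2 3.2 2.5
   vertex 1.9 0.4 2.8
   vertex 4.5 0.8 0.5
  endloop
 endfacet
 facet normal -0.883 -0.445 -0.150
  outer loop
   vertex 1.4 2.0 1.0
   vertex 1.9 0.4 2.8
   vertex 0.2 3.3 4.2
  endloop
 endfacet
 facet normal -0.209 -0.135 -0.969
  outer loop
   vertex 1.4 2.0 1.0
   vertex 3.3 4.8 0.2
   vertex 4.5 0.8 0.5
  endloop
 endfacet
 facet normal -0.377 -0.742 -0.555
  outer loop
   vertex 1.4 2.0 1.0
   vertex 4.5 0.8 0.5
   vertex 1.9 0.4 2.8
  endloop
 endfacet
 facet normal -0.815 0.362 -0.453
  outer loop
   vertex 1.5 4.1 2.5
   vertex 1.4 2.0 1.0
   vertex 0.2 3.3 4.2
  endloop
 endfacet
 facet normal -0.779 0.388 -0.492
  outer loop
   vertex 1.5 4.1 2.5
   vertex 3.3 4.8 0.2
   vertex 1.4 2.0 1.0
  endloop
 endfacet
 facet normal 0.929 0.259 -0.266
  outer loop
   vertex 3.9 4.7 2.2
   vertex 4.5 0.8 0.5
   vertex 3.3 4.8 0.2
  endloop
 endfacet
 facet normal 0.981 0.182 -0.071
  outer loop
   vertex 3.9 4.7 2.2
   vertex 4.2 3.2 2.5
   vertex 4.5 0.8 0.5
  endloop
 endfacet
 facet normal -0.227 0.967 0.116
  outer loop
   vertex 3.9 4.7 2.2
   vertex 3.3 4.8 0.2
   vertex 1.5 4.1 2.5
  endloop
 endfacet
 facet normal 0.384 0.254 0.888
  outer loop
   vertex 3.9 4.7 2.2
   vertex 0.2 3.3 4.2
   vertex 4.2 3.2 2.5
  endloop
 endfacet
 facet normal -0.198 0.937 0.289
  outer loop
   vertex 3.9 4.7 2.2
   vertex 1.5 4.1 2.5
   vertex 0.2 3.3 4.2
  endloop
 endfacet
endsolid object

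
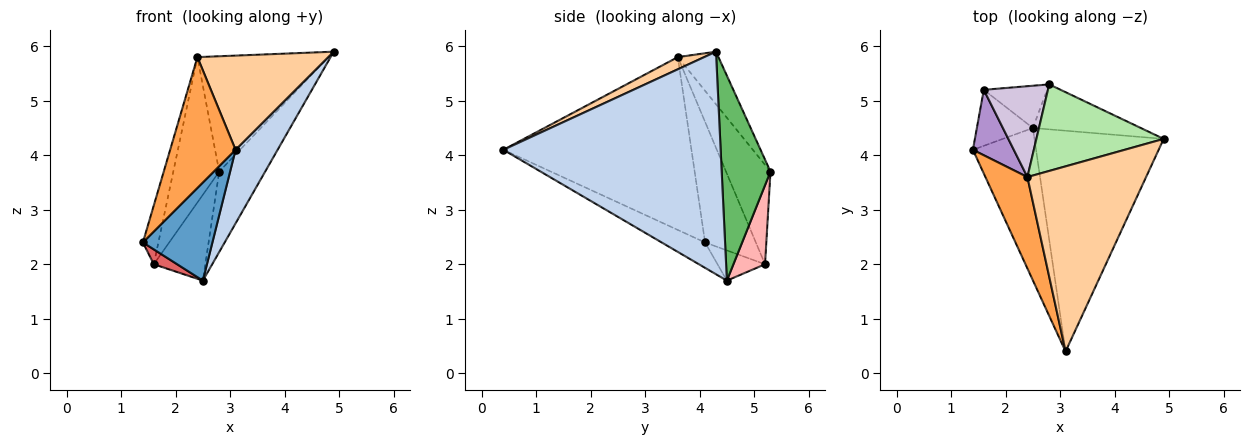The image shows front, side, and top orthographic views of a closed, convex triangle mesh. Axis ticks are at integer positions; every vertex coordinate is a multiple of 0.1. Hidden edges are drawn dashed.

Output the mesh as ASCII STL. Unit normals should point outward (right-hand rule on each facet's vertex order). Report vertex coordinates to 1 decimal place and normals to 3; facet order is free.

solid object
 facet normal -0.320 -0.513 -0.796
  outer loop
   vertex 2.5 4.5 1.7
   vertex 3.1 0.4 4.1
   vertex 1.4 4.1 2.4
  endloop
 endfacet
 facet normal 0.853 -0.165 -0.495
  outer loop
   vertex 2.5 4.5 1.7
   vertex 4.9 4.3 5.9
   vertex 3.1 0.4 4.1
  endloop
 endfacet
 facet normal -0.921 -0.320 0.224
  outer loop
   vertex 2.4 3.6 5.8
   vertex 1.4 4.1 2.4
   vertex 3.1 0.4 4.1
  endloop
 endfacet
 facet normal 0.091 -0.452 0.888
  outer loop
   vertex 2.4 3.6 5.8
   vertex 3.1 0.4 4.1
   vertex 4.9 4.3 5.9
  endloop
 endfacet
 facet normal 0.680 0.640 -0.358
  outer loop
   vertex 2.8 5.3 3.7
   vertex 4.9 4.3 5.9
   vertex 2.5 4.5 1.7
  endloop
 endfacet
 facet normal -0.241 0.776 0.583
  outer loop
   vertex 2.8 5.3 3.7
   vertex 2.4 3.6 5.8
   vertex 4.9 4.3 5.9
  endloop
 endfacet
 facet normal -0.463 -0.227 -0.857
  outer loop
   vertex 1.6 5.2 2.0
   vertex 2.5 4.5 1.7
   vertex 1.4 4.1 2.4
  endloop
 endfacet
 facet normal 0.482 0.786 -0.387
  outer loop
   vertex 1.6 5.2 2.0
   vertex 2.8 5.3 3.7
   vertex 2.5 4.5 1.7
  endloop
 endfacet
 facet normal -0.910 0.278 0.308
  outer loop
   vertex 1.6 5.2 2.0
   vertex 1.4 4.1 2.4
   vertex 2.4 3.6 5.8
  endloop
 endfacet
 facet normal -0.635 0.655 0.410
  outer loop
   vertex 1.6 5.2 2.0
   vertex 2.4 3.6 5.8
   vertex 2.8 5.3 3.7
  endloop
 endfacet
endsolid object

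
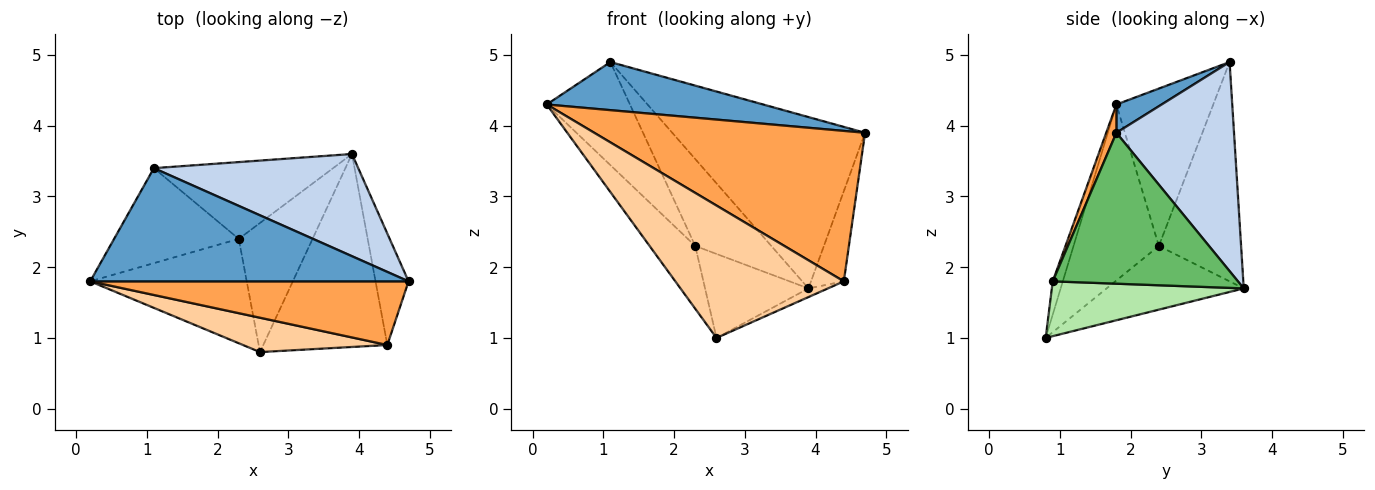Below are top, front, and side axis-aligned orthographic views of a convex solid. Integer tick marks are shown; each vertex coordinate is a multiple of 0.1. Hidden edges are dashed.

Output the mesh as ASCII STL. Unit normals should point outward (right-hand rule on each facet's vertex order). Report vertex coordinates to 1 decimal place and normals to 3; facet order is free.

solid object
 facet normal 0.082 -0.390 0.917
  outer loop
   vertex 1.1 3.4 4.9
   vertex 0.2 1.8 4.3
   vertex 4.7 1.8 3.9
  endloop
 endfacet
 facet normal 0.464 0.761 0.454
  outer loop
   vertex 1.1 3.4 4.9
   vertex 4.7 1.8 3.9
   vertex 3.9 3.6 1.7
  endloop
 endfacet
 facet normal 0.035 -0.920 0.390
  outer loop
   vertex 4.4 0.9 1.8
   vertex 4.7 1.8 3.9
   vertex 0.2 1.8 4.3
  endloop
 endfacet
 facet normal -0.058 -0.966 0.251
  outer loop
   vertex 4.4 0.9 1.8
   vertex 0.2 1.8 4.3
   vertex 2.6 0.8 1.0
  endloop
 endfacet
 facet normal 0.963 0.170 -0.211
  outer loop
   vertex 4.4 0.9 1.8
   vertex 3.9 3.6 1.7
   vertex 4.7 1.8 3.9
  endloop
 endfacet
 facet normal 0.404 0.041 -0.914
  outer loop
   vertex 4.4 0.9 1.8
   vertex 2.6 0.8 1.0
   vertex 3.9 3.6 1.7
  endloop
 endfacet
 facet normal -0.694 0.371 -0.617
  outer loop
   vertex 2.3 2.4 2.3
   vertex 2.6 0.8 1.0
   vertex 0.2 1.8 4.3
  endloop
 endfacet
 facet normal -0.586 0.442 -0.679
  outer loop
   vertex 2.3 2.4 2.3
   vertex 3.9 3.6 1.7
   vertex 2.6 0.8 1.0
  endloop
 endfacet
 facet normal -0.650 0.559 -0.515
  outer loop
   vertex 2.3 2.4 2.3
   vertex 0.2 1.8 4.3
   vertex 1.1 3.4 4.9
  endloop
 endfacet
 facet normal -0.630 0.582 -0.514
  outer loop
   vertex 2.3 2.4 2.3
   vertex 1.1 3.4 4.9
   vertex 3.9 3.6 1.7
  endloop
 endfacet
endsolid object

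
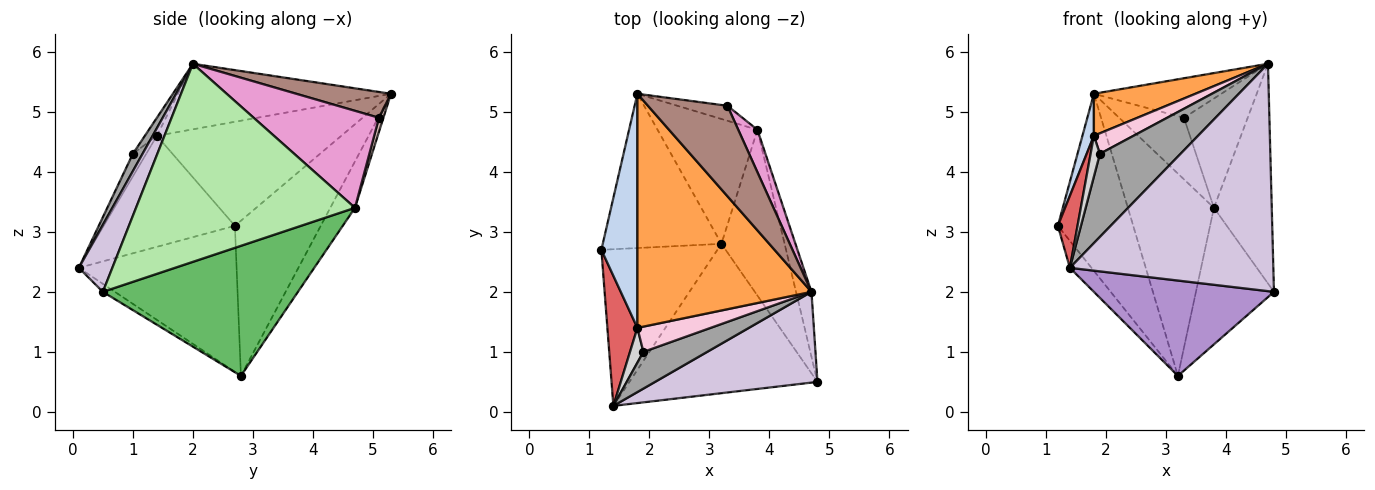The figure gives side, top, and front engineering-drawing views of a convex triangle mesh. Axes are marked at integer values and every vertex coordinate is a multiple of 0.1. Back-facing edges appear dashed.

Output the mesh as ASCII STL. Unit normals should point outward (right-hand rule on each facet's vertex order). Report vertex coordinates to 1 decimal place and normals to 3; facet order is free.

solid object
 facet normal -0.652 0.572 -0.498
  outer loop
   vertex 3.2 2.8 0.6
   vertex 1.2 2.7 3.1
   vertex 1.8 5.3 5.3
  endloop
 endfacet
 facet normal -0.943 -0.059 0.327
  outer loop
   vertex 1.8 1.4 4.6
   vertex 1.8 5.3 5.3
   vertex 1.2 2.7 3.1
  endloop
 endfacet
 facet normal -0.348 -0.166 0.923
  outer loop
   vertex 1.8 1.4 4.6
   vertex 4.7 2.0 5.8
   vertex 1.8 5.3 5.3
  endloop
 endfacet
 facet normal -0.237 0.827 -0.510
  outer loop
   vertex 3.8 4.7 3.4
   vertex 3.2 2.8 0.6
   vertex 1.8 5.3 5.3
  endloop
 endfacet
 facet normal 0.846 0.339 -0.411
  outer loop
   vertex 3.8 4.7 3.4
   vertex 4.8 0.5 2.0
   vertex 3.2 2.8 0.6
  endloop
 endfacet
 facet normal 0.964 0.255 -0.075
  outer loop
   vertex 3.8 4.7 3.4
   vertex 4.7 2.0 5.8
   vertex 4.8 0.5 2.0
  endloop
 endfacet
 facet normal -0.955 -0.143 0.258
  outer loop
   vertex 1.4 0.1 2.4
   vertex 1.8 1.4 4.6
   vertex 1.2 2.7 3.1
  endloop
 endfacet
 facet normal -0.778 0.107 -0.619
  outer loop
   vertex 1.4 0.1 2.4
   vertex 1.2 2.7 3.1
   vertex 3.2 2.8 0.6
  endloop
 endfacet
 facet normal -0.036 -0.538 -0.842
  outer loop
   vertex 1.4 0.1 2.4
   vertex 3.2 2.8 0.6
   vertex 4.8 0.5 2.0
  endloop
 endfacet
 facet normal 0.151 -0.918 0.366
  outer loop
   vertex 1.4 0.1 2.4
   vertex 4.8 0.5 2.0
   vertex 4.7 2.0 5.8
  endloop
 endfacet
 facet normal 0.285 0.384 0.878
  outer loop
   vertex 3.3 5.1 4.9
   vertex 1.8 5.3 5.3
   vertex 4.7 2.0 5.8
  endloop
 endfacet
 facet normal 0.066 0.969 -0.236
  outer loop
   vertex 3.3 5.1 4.9
   vertex 3.8 4.7 3.4
   vertex 1.8 5.3 5.3
  endloop
 endfacet
 facet normal 0.878 0.447 0.173
  outer loop
   vertex 3.3 5.1 4.9
   vertex 4.7 2.0 5.8
   vertex 3.8 4.7 3.4
  endloop
 endfacet
 facet normal -0.188 -0.619 0.763
  outer loop
   vertex 1.9 1.0 4.3
   vertex 4.7 2.0 5.8
   vertex 1.8 1.4 4.6
  endloop
 endfacet
 facet normal 0.109 -0.909 0.402
  outer loop
   vertex 1.9 1.0 4.3
   vertex 1.4 0.1 2.4
   vertex 4.7 2.0 5.8
  endloop
 endfacet
 facet normal -0.739 -0.513 0.437
  outer loop
   vertex 1.9 1.0 4.3
   vertex 1.8 1.4 4.6
   vertex 1.4 0.1 2.4
  endloop
 endfacet
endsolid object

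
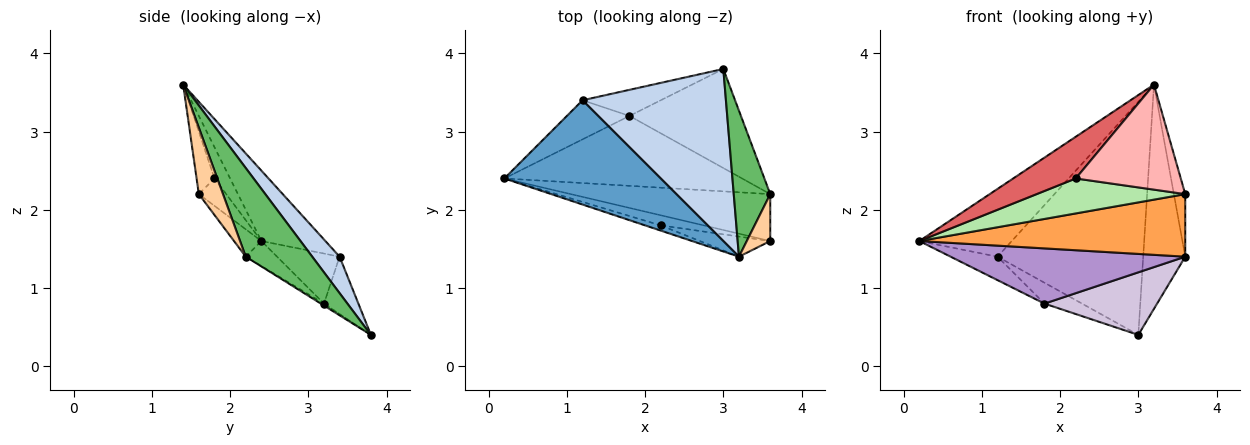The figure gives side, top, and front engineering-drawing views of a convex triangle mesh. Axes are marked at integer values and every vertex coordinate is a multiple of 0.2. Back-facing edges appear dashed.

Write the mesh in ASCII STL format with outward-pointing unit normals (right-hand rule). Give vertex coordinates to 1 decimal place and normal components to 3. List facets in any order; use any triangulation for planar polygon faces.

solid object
 facet normal -0.353 0.510 0.784
  outer loop
   vertex 1.2 3.4 1.4
   vertex 0.2 2.4 1.6
   vertex 3.2 1.4 3.6
  endloop
 endfacet
 facet normal 0.149 0.795 0.587
  outer loop
   vertex 1.2 3.4 1.4
   vertex 3.2 1.4 3.6
   vertex 3.0 3.8 0.4
  endloop
 endfacet
 facet normal -0.082 -0.797 -0.598
  outer loop
   vertex 3.6 2.2 1.4
   vertex 3.6 1.6 2.2
   vertex 0.2 2.4 1.6
  endloop
 endfacet
 facet normal 0.862 0.406 0.304
  outer loop
   vertex 3.6 2.2 1.4
   vertex 3.2 1.4 3.6
   vertex 3.6 1.6 2.2
  endloop
 endfacet
 facet normal 0.798 0.505 0.329
  outer loop
   vertex 3.6 2.2 1.4
   vertex 3.0 3.8 0.4
   vertex 3.2 1.4 3.6
  endloop
 endfacet
 facet normal -0.174 -0.946 -0.274
  outer loop
   vertex 2.2 1.8 2.4
   vertex 0.2 2.4 1.6
   vertex 3.6 1.6 2.2
  endloop
 endfacet
 facet normal -0.241 -0.963 -0.120
  outer loop
   vertex 2.2 1.8 2.4
   vertex 3.2 1.4 3.6
   vertex 0.2 2.4 1.6
  endloop
 endfacet
 facet normal -0.165 -0.969 -0.185
  outer loop
   vertex 2.2 1.8 2.4
   vertex 3.6 1.6 2.2
   vertex 3.2 1.4 3.6
  endloop
 endfacet
 facet normal -0.082 -0.618 -0.782
  outer loop
   vertex 1.8 3.2 0.8
   vertex 3.6 2.2 1.4
   vertex 0.2 2.4 1.6
  endloop
 endfacet
 facet normal -0.015 -0.534 -0.845
  outer loop
   vertex 1.8 3.2 0.8
   vertex 3.0 3.8 0.4
   vertex 3.6 2.2 1.4
  endloop
 endfacet
 facet normal -0.566 0.424 -0.707
  outer loop
   vertex 1.8 3.2 0.8
   vertex 0.2 2.4 1.6
   vertex 1.2 3.4 1.4
  endloop
 endfacet
 facet normal -0.497 0.542 -0.678
  outer loop
   vertex 1.8 3.2 0.8
   vertex 1.2 3.4 1.4
   vertex 3.0 3.8 0.4
  endloop
 endfacet
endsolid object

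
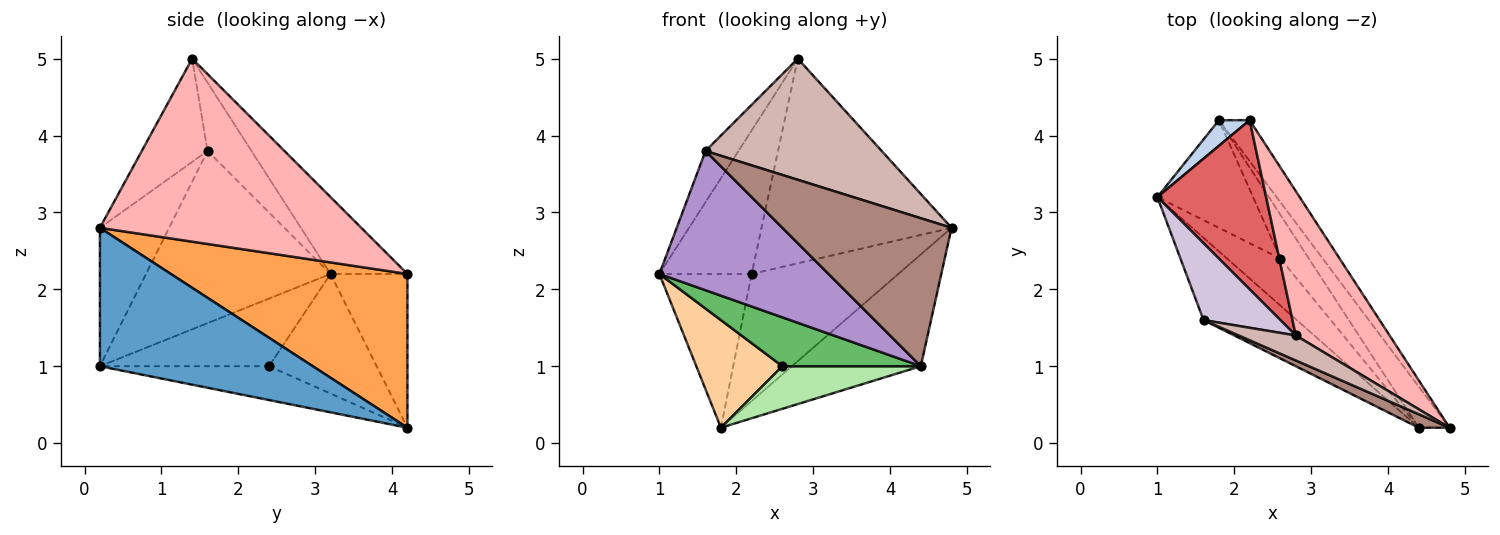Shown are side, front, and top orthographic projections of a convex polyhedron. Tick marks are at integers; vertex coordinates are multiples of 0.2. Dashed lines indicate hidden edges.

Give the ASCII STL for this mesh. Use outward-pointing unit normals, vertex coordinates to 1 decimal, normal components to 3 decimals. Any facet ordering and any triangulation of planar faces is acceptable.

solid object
 facet normal 0.840 0.509 -0.187
  outer loop
   vertex 4.4 0.2 1.0
   vertex 1.8 4.2 0.2
   vertex 4.8 0.2 2.8
  endloop
 endfacet
 facet normal -0.635 0.762 0.127
  outer loop
   vertex 2.2 4.2 2.2
   vertex 1.8 4.2 0.2
   vertex 1.0 3.2 2.2
  endloop
 endfacet
 facet normal 0.838 0.519 -0.168
  outer loop
   vertex 2.2 4.2 2.2
   vertex 4.8 0.2 2.8
   vertex 1.8 4.2 0.2
  endloop
 endfacet
 facet normal -0.662 -0.530 -0.530
  outer loop
   vertex 2.6 2.4 1.0
   vertex 1.0 3.2 2.2
   vertex 1.8 4.2 0.2
  endloop
 endfacet
 facet normal -0.661 -0.541 -0.521
  outer loop
   vertex 2.6 2.4 1.0
   vertex 4.4 0.2 1.0
   vertex 1.0 3.2 2.2
  endloop
 endfacet
 facet normal -0.649 -0.531 -0.545
  outer loop
   vertex 2.6 2.4 1.0
   vertex 1.8 4.2 0.2
   vertex 4.4 0.2 1.0
  endloop
 endfacet
 facet normal -0.475 0.569 0.671
  outer loop
   vertex 2.8 1.4 5.0
   vertex 2.2 4.2 2.2
   vertex 1.0 3.2 2.2
  endloop
 endfacet
 facet normal 0.747 0.543 0.383
  outer loop
   vertex 2.8 1.4 5.0
   vertex 4.8 0.2 2.8
   vertex 2.2 4.2 2.2
  endloop
 endfacet
 facet normal -0.685 -0.628 -0.371
  outer loop
   vertex 1.6 1.6 3.8
   vertex 1.0 3.2 2.2
   vertex 4.4 0.2 1.0
  endloop
 endfacet
 facet normal -0.595 0.446 0.669
  outer loop
   vertex 1.6 1.6 3.8
   vertex 2.8 1.4 5.0
   vertex 1.0 3.2 2.2
  endloop
 endfacet
 facet normal -0.377 -0.922 0.084
  outer loop
   vertex 1.6 1.6 3.8
   vertex 4.4 0.2 1.0
   vertex 4.8 0.2 2.8
  endloop
 endfacet
 facet normal -0.343 -0.920 0.190
  outer loop
   vertex 1.6 1.6 3.8
   vertex 4.8 0.2 2.8
   vertex 2.8 1.4 5.0
  endloop
 endfacet
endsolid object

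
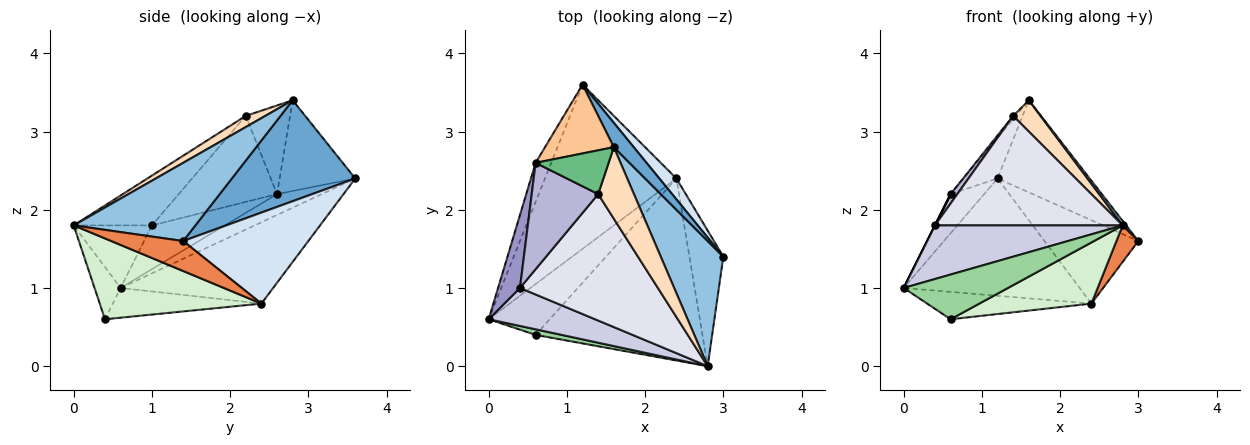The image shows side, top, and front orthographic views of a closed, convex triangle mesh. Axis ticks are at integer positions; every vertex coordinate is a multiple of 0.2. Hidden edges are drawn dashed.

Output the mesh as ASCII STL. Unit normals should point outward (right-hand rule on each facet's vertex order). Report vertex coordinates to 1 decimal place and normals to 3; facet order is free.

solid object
 facet normal 0.792 0.591 0.156
  outer loop
   vertex 1.6 2.8 3.4
   vertex 3.0 1.4 1.6
   vertex 1.2 3.6 2.4
  endloop
 endfacet
 facet normal 0.781 -0.022 0.625
  outer loop
   vertex 2.8 0.0 1.8
   vertex 3.0 1.4 1.6
   vertex 1.6 2.8 3.4
  endloop
 endfacet
 facet normal -0.450 0.519 -0.727
  outer loop
   vertex 2.4 2.4 0.8
   vertex 0.0 0.6 1.0
   vertex 1.2 3.6 2.4
  endloop
 endfacet
 facet normal 0.791 0.593 0.148
  outer loop
   vertex 2.4 2.4 0.8
   vertex 1.2 3.6 2.4
   vertex 3.0 1.4 1.6
  endloop
 endfacet
 facet normal 0.649 -0.198 -0.734
  outer loop
   vertex 2.4 2.4 0.8
   vertex 3.0 1.4 1.6
   vertex 2.8 0.0 1.8
  endloop
 endfacet
 facet normal -0.686 0.514 -0.514
  outer loop
   vertex 0.6 2.6 2.2
   vertex 1.2 3.6 2.4
   vertex 0.0 0.6 1.0
  endloop
 endfacet
 facet normal -0.750 0.336 0.569
  outer loop
   vertex 0.6 2.6 2.2
   vertex 1.6 2.8 3.4
   vertex 1.2 3.6 2.4
  endloop
 endfacet
 facet normal 0.275 -0.385 0.881
  outer loop
   vertex 1.4 2.2 3.2
   vertex 2.8 0.0 1.8
   vertex 1.6 2.8 3.4
  endloop
 endfacet
 facet normal -0.771 0.045 0.635
  outer loop
   vertex 1.4 2.2 3.2
   vertex 1.6 2.8 3.4
   vertex 0.6 2.6 2.2
  endloop
 endfacet
 facet normal -0.241 -0.963 0.120
  outer loop
   vertex 0.6 0.4 0.6
   vertex 2.8 0.0 1.8
   vertex 0.0 0.6 1.0
  endloop
 endfacet
 facet normal -0.394 0.436 -0.809
  outer loop
   vertex 0.6 0.4 0.6
   vertex 0.0 0.6 1.0
   vertex 2.4 2.4 0.8
  endloop
 endfacet
 facet normal 0.417 -0.289 -0.861
  outer loop
   vertex 0.6 0.4 0.6
   vertex 2.4 2.4 0.8
   vertex 2.8 0.0 1.8
  endloop
 endfacet
 facet normal -0.894 0.000 0.447
  outer loop
   vertex 0.4 1.0 1.8
   vertex 0.6 2.6 2.2
   vertex 0.0 0.6 1.0
  endloop
 endfacet
 facet normal -0.790 -0.054 0.611
  outer loop
   vertex 0.4 1.0 1.8
   vertex 1.4 2.2 3.2
   vertex 0.6 2.6 2.2
  endloop
 endfacet
 facet normal -0.322 -0.773 0.547
  outer loop
   vertex 0.4 1.0 1.8
   vertex 0.0 0.6 1.0
   vertex 2.8 0.0 1.8
  endloop
 endfacet
 facet normal -0.263 -0.632 0.729
  outer loop
   vertex 0.4 1.0 1.8
   vertex 2.8 0.0 1.8
   vertex 1.4 2.2 3.2
  endloop
 endfacet
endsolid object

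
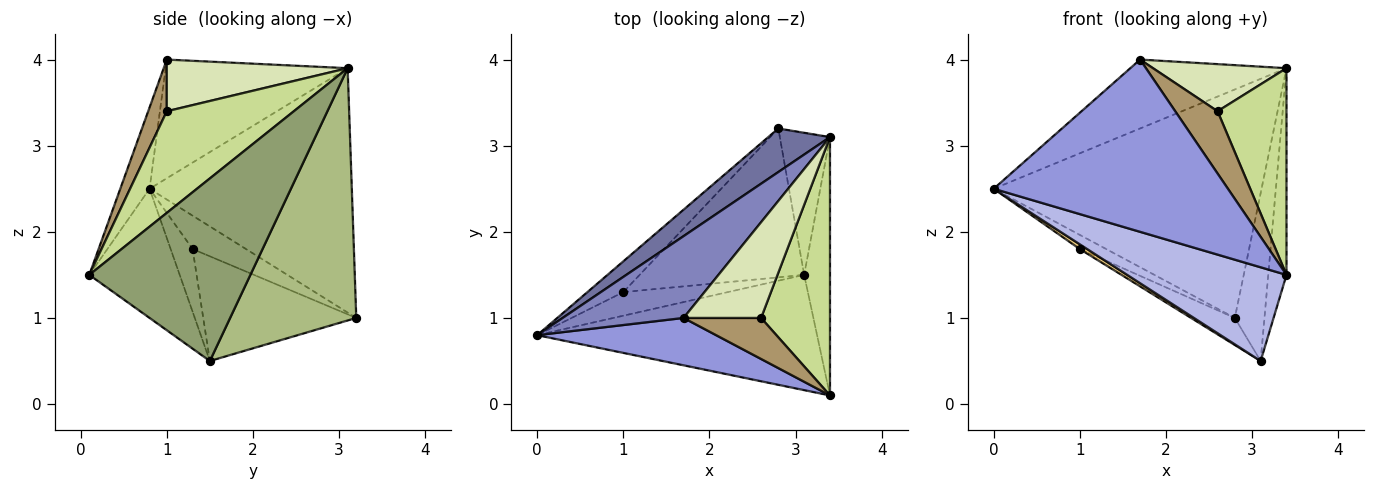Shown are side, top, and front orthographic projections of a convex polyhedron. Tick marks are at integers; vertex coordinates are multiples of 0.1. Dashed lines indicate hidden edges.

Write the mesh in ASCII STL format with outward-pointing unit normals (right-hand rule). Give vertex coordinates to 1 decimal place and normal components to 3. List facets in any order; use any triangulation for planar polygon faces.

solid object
 facet normal -0.596 0.789 0.150
  outer loop
   vertex 2.8 3.2 1.0
   vertex 0.0 0.8 2.5
   vertex 3.4 3.1 3.9
  endloop
 endfacet
 facet normal -0.600 0.515 0.612
  outer loop
   vertex 1.7 1.0 4.0
   vertex 3.4 3.1 3.9
   vertex 0.0 0.8 2.5
  endloop
 endfacet
 facet normal -0.120 -0.957 0.263
  outer loop
   vertex 1.7 1.0 4.0
   vertex 0.0 0.8 2.5
   vertex 3.4 0.1 1.5
  endloop
 endfacet
 facet normal -0.337 -0.594 -0.730
  outer loop
   vertex 3.1 1.5 0.5
   vertex 3.4 0.1 1.5
   vertex 0.0 0.8 2.5
  endloop
 endfacet
 facet normal 0.984 0.111 -0.139
  outer loop
   vertex 3.1 1.5 0.5
   vertex 3.4 3.1 3.9
   vertex 3.4 0.1 1.5
  endloop
 endfacet
 facet normal 0.956 0.225 -0.190
  outer loop
   vertex 3.1 1.5 0.5
   vertex 2.8 3.2 1.0
   vertex 3.4 3.1 3.9
  endloop
 endfacet
 facet normal 0.755 -0.410 0.512
  outer loop
   vertex 2.6 1.0 3.4
   vertex 3.4 0.1 1.5
   vertex 3.4 3.1 3.9
  endloop
 endfacet
 facet normal 0.513 -0.379 0.770
  outer loop
   vertex 2.6 1.0 3.4
   vertex 3.4 3.1 3.9
   vertex 1.7 1.0 4.0
  endloop
 endfacet
 facet normal 0.344 -0.784 0.516
  outer loop
   vertex 2.6 1.0 3.4
   vertex 1.7 1.0 4.0
   vertex 3.4 0.1 1.5
  endloop
 endfacet
 facet normal -0.645 0.319 -0.694
  outer loop
   vertex 1.0 1.3 1.8
   vertex 0.0 0.8 2.5
   vertex 2.8 3.2 1.0
  endloop
 endfacet
 facet normal -0.507 -0.169 -0.845
  outer loop
   vertex 1.0 1.3 1.8
   vertex 3.1 1.5 0.5
   vertex 0.0 0.8 2.5
  endloop
 endfacet
 facet normal -0.531 0.152 -0.834
  outer loop
   vertex 1.0 1.3 1.8
   vertex 2.8 3.2 1.0
   vertex 3.1 1.5 0.5
  endloop
 endfacet
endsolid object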